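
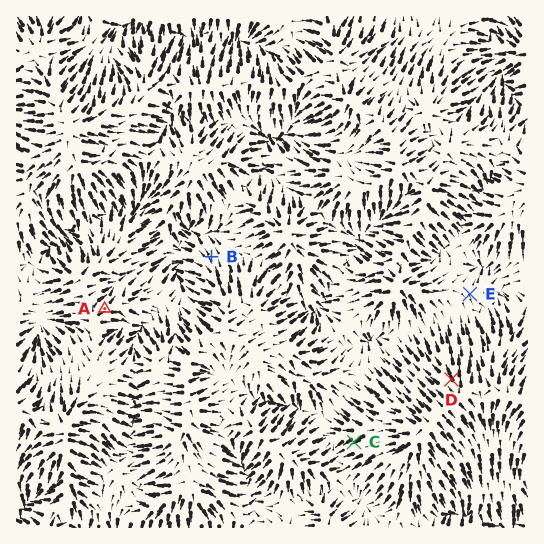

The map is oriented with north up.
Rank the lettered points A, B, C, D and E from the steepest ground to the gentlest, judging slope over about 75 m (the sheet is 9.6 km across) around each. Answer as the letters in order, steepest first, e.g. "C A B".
C D A B E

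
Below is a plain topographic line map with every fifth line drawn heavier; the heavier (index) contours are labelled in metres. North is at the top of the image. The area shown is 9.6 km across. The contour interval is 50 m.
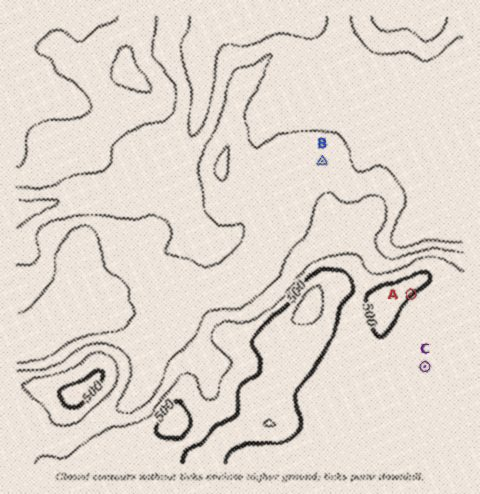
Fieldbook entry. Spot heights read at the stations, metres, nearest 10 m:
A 500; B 390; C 460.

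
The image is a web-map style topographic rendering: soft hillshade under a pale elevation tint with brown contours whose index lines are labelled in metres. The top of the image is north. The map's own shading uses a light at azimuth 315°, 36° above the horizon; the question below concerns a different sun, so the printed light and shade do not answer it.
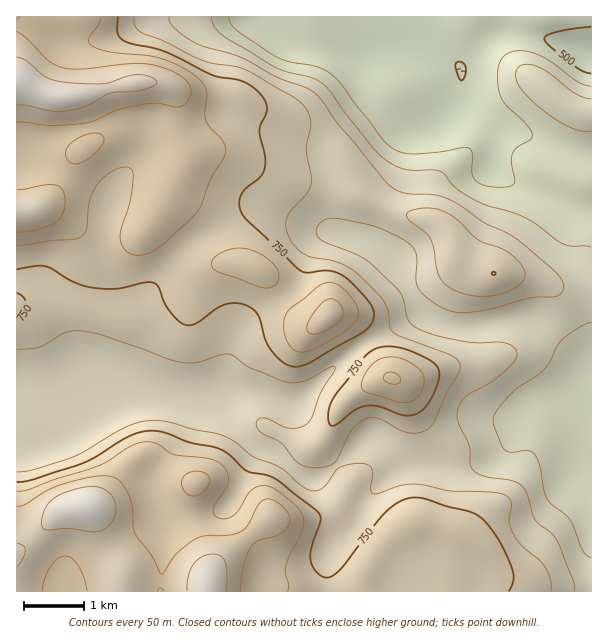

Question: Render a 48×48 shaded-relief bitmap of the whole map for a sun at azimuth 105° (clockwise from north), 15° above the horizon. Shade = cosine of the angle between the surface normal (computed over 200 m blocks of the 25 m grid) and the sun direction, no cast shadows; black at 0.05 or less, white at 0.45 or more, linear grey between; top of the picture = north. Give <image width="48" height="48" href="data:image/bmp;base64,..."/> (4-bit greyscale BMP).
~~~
<image width="48" height="48" href="data:image/bmp;base64,Qk32BAAAAAAAAHYAAAAoAAAAMAAAADAAAAABAAQAAAAAAIAEAAATCwAAEwsAABAAAAAAAAAAAAAAABEREQAiIiIAMzMzAERERABVVVUAZmZmAHd3dwCIiIgAmZmZAKqqqgC7u7sAzMzMAN3d3QDu7u4A////ALuodlV6uWMmrv2omqhmeZmIeImYiavMusupdlV5umM1ne2pq6hlaamIeImYmavMury5h2Z5qXQ1i926vLlkV5mIiImZqqq8u6u6h3eJqXU0abu6zdp1RYmYiIiau6qsy3iqmJqqqXZVZnmazuuWRFeJiImbzKmry1V4mKvMuYZndUR63+yoZDV4iImrzLqrukNGeKzduYeKpjJJztqahTNXiIiavMuqqjITVpzduXaLyUJJzKd5p0NGiHd4rNypmSEAJHrMqFV73IRZy4VYqXVWd3d3isy5iDEAAUeaqFRpzad5uoZWmph3d3iHeKu6mFQxEBJYmXVXrMmIiImHeZmIiImph4q6mHdlMgAUiZd3irqHZXq6iImYiZq6l4mqmYiHZTEBR5mHiZh3ZWnNqHeJmau6mImqmYiId2QiNYiHeHZ4dkWuyXeKu7u6mIiZmYiIiHdVVniHd2V4hjJ82nec3cu6mYiZmYiIiIh3d3iId2Z4hjE5unet/9y7qpmZmIiIiIiIiIiIh3eIiGITZ3i+/+y7u6mZmIiIiIiIiIiIiHh3ipYgE2i9/+y7zLqqmYiZmIiIiIiZmHd2esthAEerzcuqu7u7qZmamYh3d3iamHZlad62ITaaqqmZqru7qpqqqYh3d3iaqXZUR778hVaJiIh3iaqrqpqqmYd4iHeaqYZDNIz/26mZiIh3eJmaqpqqmIiIiHeJqYZDM0jP/u25iImZmYiJqpmZiIiIh3eJqYdVQzWd7u25d4mrupiJqpmYiIiIh3eJmYd4dTSM3cyoZnibzLmZqoiIeIiZiHZ4iIeKp0SLzLqGVXeJvMqqqZiHeIiJmXZnd3ebuWWKu6h1NGd4rMuqmZmHeIiIqpdmZnibyoeJmZhkI2h3m7upiKqYiIdnm7l2Zniry5iIiIhkI3mYmqqYh7u6mZdVisuYd3mry6mIiIdlRYqpmqqYh6vMu6hUaby6mJmru7qYiHZmZ5upmZmYiJq9zKhUV5u7qqqqu7qIiHZmeKupiIiIiGeczLllRoq7u6qaq7mHiZh2eKqYiIiIiFZ5vLl2VXm7u6qZqqmHiqmHeaqYd3d3eGZnm7qHVWiru6qqqqmImqmHebuoZmd3eHdmiruYZWebu6qqqqmJq7l2aKuoZWd3iHdmaKuphmeKu7qqqqiJzLl2ZnmoZmd3iId2Z5qql2eJqqqqqqmbzbqHZleIdmd3iIiIiImal3iaqqqqqqq83LqYh2Z4d2ZneIiaqqqqmHm7uZmqqrzNy6mZiHZndmZmeIiJq8u6qYnNuYmqqrzduZmZmHZlZlVniJiHiaqaqpvduYqqmazcqIiZmYdURFaJmaqXdmZniavMqIqqmJu7l3iImYdTM1ebqauodlVFaJq6h4q6h4mph3eIiIdTI2i7uquph3ZlZ5qpd4q6h3iZiHiIiIdkNGmrqZqpmJmHeJqYiaqpiIiYiIiIiIh2VnmqmZmpmrzKmZmZq6qYiIiZiIiIh3iYh4mamZmZmr3tuZmazKmHd4iZiIiIh3iZh3iaqQ=="/>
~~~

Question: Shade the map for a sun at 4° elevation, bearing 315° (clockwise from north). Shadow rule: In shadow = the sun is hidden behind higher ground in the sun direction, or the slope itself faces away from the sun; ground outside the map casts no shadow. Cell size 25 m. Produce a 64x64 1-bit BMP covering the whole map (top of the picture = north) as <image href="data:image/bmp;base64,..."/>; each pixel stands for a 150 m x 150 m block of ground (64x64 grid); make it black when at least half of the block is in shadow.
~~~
<image width="64" height="64" href="data:image/bmp;base64,Qk0+AgAAAAAAAD4AAAAoAAAAQAAAAEAAAAABAAEAAAAAAAACAAATCwAAEwsAAAIAAAAAAAAA////AAAAAAB4BgP48AAAPPgGA/n4AAAI/AAB//gAAAB+AAD/8AAAAD8fAH/wAAAEH/8AP/AAAAQf/gAf4AABgA/+AA/gAAPAAP4Hg4AAA8AAPA+AAAAD4AAID4AAAADgAAAPgAIAAGAAAAcAAAA/oAAAAABwAf+AAAAAAPz//4AAAAAAf///gAAAAAA///+AAAAAAB///4AAAAAAH///wAAAAAAP///4AAAAAA////wAAAAAg////AAAAAPw////AAAPA/wP//8eAD8D/gP///8APwP/AAP//4AfAf+AAD//gA4A/8AAf/+ADgB/4AH/PgAHAD/wH/8AAAcAH/B//wBwA4AP4P/+APgDgAAAf/AD+AOOAAAf4A/zgB4AAAfAP/fgAAAAAYD/5+AAAAAAAP/H8AAAAAAA/8P4AAAAAAD/wfwB8AAAAP/A/gP4AAAA/8D/x/cAAAAfwH/34gAAAAfwP/fAAAAAA/Af44AAAAAB+B/gAAAAAAH8H8AAAGAAAf4PwAAAIAAA/gMAAAAAAAB/AAAAAAAAP/+DgAAAAAH///8AAAAAAf///wAAAAAA///+AAAAAADH//4AAAAAAIA//AAAAAAAAAAAAAAAAAAAAAAAAAAAAAAAAAAAAAAAAAAAAAAAAAAAAAAAAAAABwD4AAAAAAAfAfwAAAAAAD8A/AeAAAAACA=="/>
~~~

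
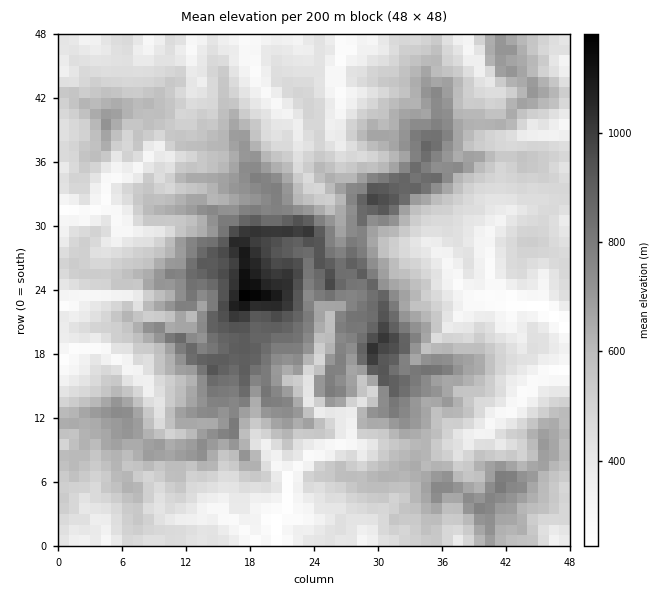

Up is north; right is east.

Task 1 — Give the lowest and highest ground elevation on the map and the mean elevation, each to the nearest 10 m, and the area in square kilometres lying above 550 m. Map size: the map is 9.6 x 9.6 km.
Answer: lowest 240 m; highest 1220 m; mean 560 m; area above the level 44.1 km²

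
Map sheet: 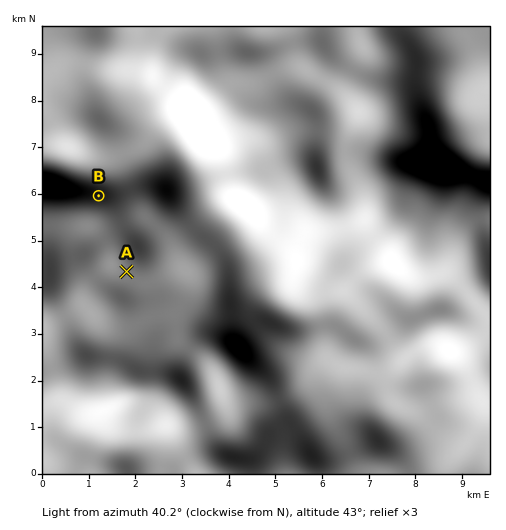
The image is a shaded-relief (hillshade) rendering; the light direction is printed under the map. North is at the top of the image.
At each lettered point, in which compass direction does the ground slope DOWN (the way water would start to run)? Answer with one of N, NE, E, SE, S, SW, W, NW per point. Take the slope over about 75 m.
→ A NW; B S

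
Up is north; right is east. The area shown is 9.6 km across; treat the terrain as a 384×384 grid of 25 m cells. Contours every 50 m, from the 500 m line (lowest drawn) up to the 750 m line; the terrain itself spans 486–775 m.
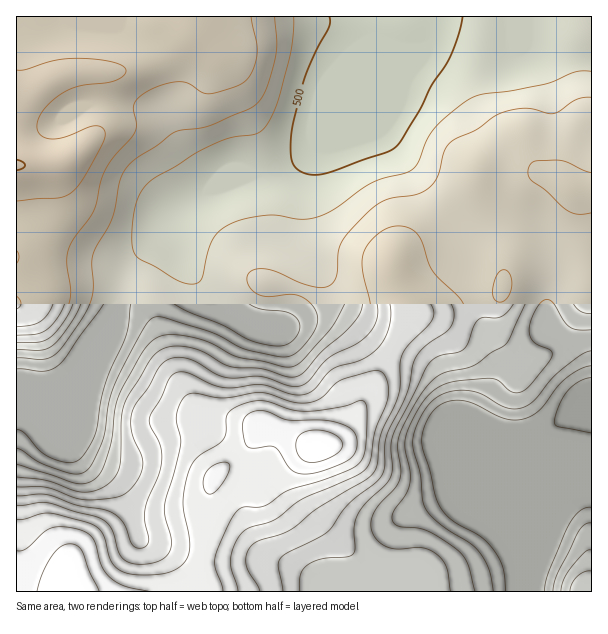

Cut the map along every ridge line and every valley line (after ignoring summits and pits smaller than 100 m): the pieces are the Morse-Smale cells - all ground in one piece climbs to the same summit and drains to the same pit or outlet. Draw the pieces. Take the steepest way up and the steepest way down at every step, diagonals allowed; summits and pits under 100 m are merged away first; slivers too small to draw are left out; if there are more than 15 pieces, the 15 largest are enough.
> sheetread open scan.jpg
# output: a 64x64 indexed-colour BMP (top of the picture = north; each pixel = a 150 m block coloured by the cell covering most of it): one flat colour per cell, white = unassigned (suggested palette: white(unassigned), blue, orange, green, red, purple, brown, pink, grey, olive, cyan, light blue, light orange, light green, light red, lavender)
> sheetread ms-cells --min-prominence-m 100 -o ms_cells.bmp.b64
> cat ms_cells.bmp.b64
<image width="64" height="64" href="data:image/bmp;base64,Qk12CAAAAAAAAHYAAAAoAAAAQAAAAEAAAAABAAQAAAAAAAAIAAATCwAAEwsAABAAAAAAAAAA////ALR3HwAOf/8ALKAsACgn1gC9Z5QAS1aMAMJ34wB/f38AIr28AM++FwDox64AeLv/AIrfmACWmP8A1bDFABEREREREREREREiIiIiIiIiIiIiIiIiIiIiIiIiIiIiERERERERERERESIiIiIiIiIiIiIiIiIiIiIiIiIiIiIRERERERERERERIiIiIiIiIiIiIiIiIiIiIiIiIiIiIhERERERERERERESIiIiIiIiIiIiIiIiIiIiIiIiIiIiERERERERERERERIiIiIiIiIiIiIiIiIiIiIiIiIiIiIREREREREREREREiIiIiIiIiIiIiIiIiIiIiIiIiIiIhERERERERERERESIiIiIiIiIiIiIiIiIiIiIiIiIiIiERERERERERERERIiIiIiIiIiIiIiIiIiIiIiIiIiIiIREREREREREREREiIiIiIiIiIiIiIiIiIiIiIiIiIiIhERERERERERERESIiIiIiIiIiIiIiIiIiIiIiIiIiIiEREREREREREREREiIiIiIiIiIiIiIiIiIiIiIiIiIiIRERERERERERERESIiIiIiIiIiIiIiIiIiIiIiIiIiIhERERERERERERERIiIiIiIiIiIiIiIiIiIiIiIiIiIiERERERERERERERESIiIiIiIiIiIiIiIiIiIiIiIiIiIREREREREREREREREiIiIiIiIiIiIiIiIiIiIiIiIiIhERERERERERERERERIiIiIiIiIiIiIiIiIiIiIiIiIiERERERERERERERERESIiIhESIiIiIiIiIiIiIiIiIiIREREREREREREREREREiIRERESIiIiIiIiIiIiIiIiIhERERERERERERERERERERERERIiIiIiIiIiIiIiIiIiERERERERERERERERERERERERESIiIiIiIiIiIiIiIiIRERERERERERERERERERERERERIiIiIiIiIiIiIiIiIhERERERERERERERERERERERERESIiIiIiIiIiIiIiIiERERERERERERERERERERERERERIiIiIiIiIiIiIiIiIRMxERERERERERERERERERERERESIiIiIiIiIiIiIiIjMzMxEREREREREREREREREREREREiIiIiIiIiIiIiIiMzMzERERERERERERERERERERERESIiIiIiIiIiIiIiIzMzMxEREREREREREREREREREREREiIiIiIiIiIiIiIjMzMzMRERERERERERERERERERERESIiIiIiIiIiIiIiMzMzMxEREREREREREREREREREREREiIiIiIiIiIiIiIzMzMzMRERERERERERERERERERERESIiIiIiIiIiIiIjMzMzMzEREREREREREREREREREREREiIiIiIiIiIiIiMzMzMzMxEREREREREREREREREREREREREiIiIiIiIiIzMzMzMzERERERERERERERERERERERERERESIiIiIiIjMzMzMzMxERERERERERERERERERERERERERESIiIiIiMzMzMzMzERERERERERERERERERERERERERERIiIiIiIzMzMzMzMREREREREREREREREREREREREREREiIiIiIjMzMzMzMzERERERERERERERERERERERERERESIiIiIiMzMzMzMzMxEREREREREREREREREREREREREREiIiIiIzMzMzMzMzMRERERERERERERERERERERERERESIiIiIjMzMzMzMzMzERERERERERERERERERERERERERIiIiIiMzMzMzMzMzMREREREREREREREREREREREREREiIiIiEzMzMzMzMzMzERERERERERERERERERERERERESIiIiITMzMzMzMzMzMxERERERERERERERERERERERERIiIiIhMzMzMzMzMzMzMREREREREREREREREREREREREiIiIiEzMzMzMzMzMzMzMRERERERERERERERERERERESIiIiETMzMzMzMzMzMzMzMREREREREREREREREREREREiIiERMzMzMzMzMzMzMzMzMzMREREREREREREREREREREREREzMzMzMzMzMzMzMzMzMzMxERERERERERERERERERERETMzMzMzMzMzMzMzMzMzMzMRERERERERERERERERERERMzMzMzMzMzMzMzMzMzMzMzEREREREREREREREREREREzMzMzMzMzMzMzMzMzMzMzMzERERERERERERERERERETMzMzMzMzMzMzMzMzMzMzMzMxERERERERERERERERERMzMzMzMzMzMzMzMzMzMzMzMzMREREREREREREREREREzMzMzMzMzMzMzMzMzMzMzMzMzERERERERERERERERETMzMzMzMzMzMzMzMzMzMzMzMzMxERERERERERERERERMzMzMzMzMzMzMzMzMzMzMzMzMzMREREREREREREREREzMzMzMzMzMzMzMzMzMzMzMzMzMzERERERERERERERETMzMzMzMzMzMzMzMzMzMzMzMzMzMxERERERERERERERMzMzMzMzMzMzMzMzMzMzMzMzMzMzMREREREREREREREzMzMzMzMzMzMzMzMzMzMzMzMzMzMzERERERERERERETMzMzMzMzMzMzMzMzMzMzMzMzMzMzERERERERERERERMzMzMzMzMzMzMzMzMzMzMzMzMzMREREREREREREREREzMzMzMzMzMzMzMzMzMzMzMzMzMxERERERERERERERETMzMzMzMzMzMzMzMzMzMzMzMzMzERERERERERERERER"/>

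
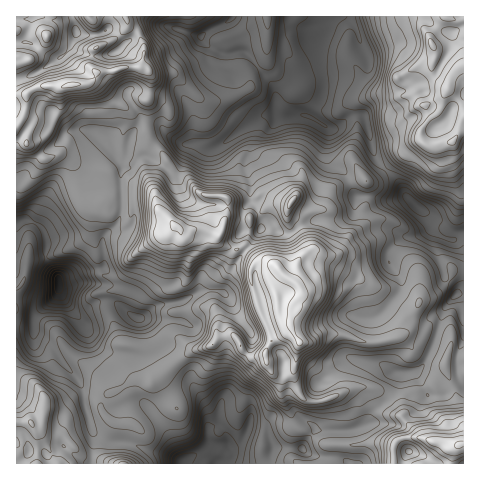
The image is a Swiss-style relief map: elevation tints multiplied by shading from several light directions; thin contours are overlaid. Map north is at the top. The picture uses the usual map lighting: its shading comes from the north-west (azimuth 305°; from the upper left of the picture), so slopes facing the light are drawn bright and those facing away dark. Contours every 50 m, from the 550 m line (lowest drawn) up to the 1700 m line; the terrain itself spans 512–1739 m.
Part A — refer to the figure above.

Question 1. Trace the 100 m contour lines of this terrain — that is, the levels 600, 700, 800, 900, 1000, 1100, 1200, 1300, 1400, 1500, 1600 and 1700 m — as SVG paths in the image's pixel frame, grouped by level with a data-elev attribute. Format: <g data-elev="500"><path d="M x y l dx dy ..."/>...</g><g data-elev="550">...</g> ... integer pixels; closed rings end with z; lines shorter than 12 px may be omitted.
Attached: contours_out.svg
<g data-elev="600"><path d="M59 300l-6-1-1-6 0-16 2-4 3-2 5 1 2 2 3 16-2 9z"/></g><g data-elev="700"><path d="M53 307l-5-1-2-4 1-28 3-4 4-3 7 0 7 1 5 4 5 12-6 20-5 4z"/></g><g data-elev="800"><path d="M172 463l0-5 2-4 20-7 6-5 3-5 2-12 3-3 7 4-1 6 2 3 5 1 4-4 9 7 4 9 0 7-3 8"/><path d="M76 319l-14-5-21-1-4-2-1-9 5-26 2-6 5-6 18-2 9 1 6 4 6 13 1 4-7 9-3 6 3 19z"/><path d="M423 216l-6-2-7-6-7-9 1-6 6 1 18 15 1 5-3 2z"/><path d="M200 40l-2-5 4-2 3 0-2 6z"/><path d="M236 17l-5 5-6 1 4-6"/><path d="M347 17l-10 9-9 27-1 15 2 23-2 10-6 10 5 7 11 8 1 4-2 3-7 3-18-9-10-3-15 1-14 4-11-13 6-9 7-15 5 2 7 8 7 2 14-2 6-6 3-9-1-10-5-15-10-17-3-16 1-4 10-8"/></g><g data-elev="900"><path d="M166 463l0-8 3-5 6-4 14-4 6-4 2-5 5-23 7-6 9-12 9-3 3 1 5 6 1 13 2 3 4 0 9-7 2 0 4 7 0 13-7 23 0 15"/><path d="M137 322l-7-4-2-4 0-2 16 4 1 3-1 2z"/><path d="M463 245l-4 3-7 0-22-8-8-4-8-14-21-20-1-3 5-12 3-4 8 2 12 11 21 10 8 14 4 4 5 1 5-3"/><path d="M17 212l12-2 19 9 5 5 7 13-1 5-5 10 0 4 5 1 19 1 5 3 6 8 7 15-9 9-2 6 2 3 5 4 8 24-1 5-5 6-5 2-7-1-6-5-13-15-4-2-7 0-5 2-2 3-1 10-5 13-4 2-4-2-4-6-2-7 2-34 12-41-2-21-5-8-5 0-3 3-7 19"/><path d="M248 17l-1 11 3 7 4 19 6 13 9 3 4-2 2-5 5-46"/><path d="M359 17l14 37 1 11-3 6-3 2-11-7-3 0 0 14-10 15-2 9 1 3 5 2 16 1 4 1 4 21-1 8-3-2-8-15-3-1-10 12-17 10-5 0-19-12-12-1-27 7-11-2-7 1-29 17-11 2-24-9-3-3 10-5 16-1 8-3 7-6 9-17 15-10 11-6 3-4 1-4-5-19-8-8-8-3-19 2-15-5-12-5-9-14-14-8 1-1 3-1 12 3 5 0 22-12"/></g><g data-elev="1000"><path d="M161 463l-2-10 6-9 6-5 15-5 5-4 3-13 3-24 9-2 12-9 11-2 5 1 8 6 10 4 7 7 6 20 5 5 5 12 7 12-6 16"/><path d="M304 453l-6-4 0-2 3-2 3 0 2 3 0 4z"/><path d="M463 302l-14 2-2 0 0-3 2-7 4-7 6-5 4-1"/><path d="M17 290l7-6 1-7-8 11"/><path d="M463 261l-17-6-9 0-16-9-18-8 0-3 6-5-1-6-9-9-15-8-3-5 0-3 8-12 0-6-2-7-3-3-12-8-11-20-5-3-7 0-15 11-8 3-6-2-13-11-9-2-50 6-10 4-17 13-11 4-10-2-22-12-6-9 0-6 9-7 11-14 10 3 6-1 13-16-3-5-14-11-7-7-8-19-11-18-11-7-8-9 2-4 4-1 24-1 7-3"/><path d="M17 206l24-10 5 0 4 3 10 10 13 21 2 16 10 6 11 11 3 0 5-3 2 2 3 10-7 4 11 9-6 7 23 6 13 6 11 1 2 2 1 12-2 3-4 5-10 3-11-1-18-7-13 25-3 3-5 2-13-2-16-12-5-1 1 10 14 23 1 2-2 1-17-13-13 3-12-4-6-8-6-13"/><path d="M262 17l3 9 2 3 3-2 2-10"/><path d="M366 17l13 35 1 9-3 15-10 14-1 7 8 11 6 43 5 15 3 3 25 12 6 8 4 4 22 7 13 9 5 1"/></g><g data-elev="1100"><path d="M154 463l-4-5-14-12 14-2 3-3 2-6-2-10-12-18-1-5 3-3 4 0 6 4 8 10 6 5 9 3 7-1 4-4 1-9-6-18 0-7 4-8 6-4 8 7 3 2 20-7 12 1 10 9 12 7 5 6 6 9 12 8 3 6 0 10 3 6 6 2 19 0 3 11 5 8 0 3-10 2-14-1-2 2 0 2"/><path d="M344 463l-1-3 3-2 14 3 3 2"/><path d="M313 434l-5-13 8 3 5 6-1 2z"/><path d="M399 382l-13-5-7-14 9-1 22 5 14-3 0 4-5 9z"/><path d="M463 340l-2-2-4-13-4-8-4-1-8 4-5-7 6-20-5-8-4-16-7-10-9-5-11 2-4 4-3 13-2 3-8-3-6-6-3-11 6-18-5-10 5-10-2-2-12-5-3-8-2-1-5 1-8 7-6-11 0-6 3-4 19 3 6-3 3-4-3-7-22-27-5 0-4 4-1 6 3 11-1 2-2 1-21-4-19-19-12-4-25 2-4 2-6 8-12 6-7-3-10 7-14 3-12-1-21-11-5-3-13-20-3-11 2-2 9 2 6-5 2-11-5-22 2-4 9-1 1-4-5-14-9-9-5-12-14-16 0-7 5-5"/><path d="M17 200l7-2 24-16 5-2 3 2 14 29 13 16 8 5 14-3 6 1-1 12 4 16 3 8 6 8 21 10 11 11 6 3 10 1 16-4 5 0-1 4-5 5-15 4-4 4 4 4 15 3 7 8-3 1-12-4-7 0-6 2-11 9-6 3-8 0-18-3-9 4-2 5 2 10-18 16-4 8-2 22 8 32-1 3-2 2-4-2-2-5-12-38-9-7-14-5-14-10-14-6-8-7"/><path d="M374 17l3 12 8 24-1 16-8 25 3 10 0 12 1 11 8 27 8 10 23 13 12 10 19 6 10 6 3-1"/></g><g data-elev="1200"><path d="M83 463l4-7-1-5-10-19-4-19-8-9-7-12-19-16-11-2-6 4-1 12-3 10"/><path d="M144 463l-11-8-13-3-19 3-4 4 0 4"/><path d="M312 412l13 1 17-2 19-5 22-11 1-6-5-5-42-14-4-9 0-5 4-6 7-2 25 3 34-3 9 2 6-17 2-14 10-18 0-4-3-7-6-6-5 1-22 30-13 11-12 2-14-5-8-5 0-5 14-5 18-5 10-9 2-6-16-19-3-10-2-16-5-7-3-9-4-2-10-1-5-4-1-12-5-11-2-12-16-5-14-16-6-3-5 1-5 7-20 5-11 6-7 6-22-6-22 0-18-9-10 0-11-16-7-4-1 2 0 11-6 2-11-1-14 17 0 32 2 3 3-3 2 1 0 7-2 8-12 23-1 6 1 5 4 3 17 2 22 9 14 0 4 8 5-1 10-13 4-2 14 11 13 4 7 9-1 11-5 2-16-8-5 0-8 6-1 3 6 10-2 13-5 8-12 6-2 11 16 2 12 6 11-1 11 3 13 12 17 12 9 12 9 7 4 1 7-3z"/><path d="M463 397l-8-4-7 7-22 5-6-1-16-6-8 3-13 12 0 4 5 6 0 2-24 16-14 4 3 1 11 1 6 2 4 4 2 10"/><path d="M448 379l1 1 2-2 0-17 2-15-1-5-5 6-8 18 2 7z"/><path d="M17 173l10-3 6 9 24-10 19 1 4-4 1-8-7-19-6-8 8-10 8-3 35 0 14 1 6-5 9 1 5-1 6-4 6-7 3-30-7-24-12-20-2-8 3-4"/><path d="M386 17l1 9 7 21-8 33 1 26-2 13 1 8 7 12 0 14 7 9 17 7 18 11 19 2 9-7"/></g><g data-elev="1300"><path d="M70 463l-8-6-9-2-3 4-3 1-4-3-1-3 0-3 1-2 7 4 1-1-1-7 2-22 3-17-2-9-4-5-9-7-5-1-2 13-3 7-8 7-5 2"/><path d="M136 463l-6-4-8-2-10 2-4 4"/><path d="M26 458l-2-3-1-7 4-7 5 4 2 7-3 4z"/><path d="M17 437l3 8-1 2-2 0"/><path d="M304 406l9 1 11-1 15-4 6-4 4-7-1-2-2-1-10 1-17 6-8-1-5-10 2-13 11-13 18-16 9-2 20 2-30-17-3-3-1-4 1-6 3-6 20-21 6-2 3-3-4-11-1-19-8-15-3-2-12 0-26-10-1-2 3-4 12-5 1-3-13-8-7-15-5-4-15 0-9 5-9 6-8 20 2 1 8-1 4 3 8 13 2 5-5 2-10-1-11 2-3-1-1-4 3-18-6-5-7 0-2-13-7-7-11-3-18-1-16-6-2 2-3 11-10 2-4-4-11-15-10-1-5 1-2 4-3 10 2 27-2 16-3 9-9 14 0 5 3 2 14-3 20 9 16 0 7 4 4-1 5-7 10-4 5 0 11 6 4 7 4 2 8 9 7 35 7 11 1 5-3 3-12-13-16-10-6 0-6 7-4 14-8 11-1 3 18 6 13-1 10 7 13 13 15 11 13 16 4 1 7-3z"/><path d="M463 407l-29 3-4 2-3 4-4 1-12 0-2-6-3-2-3 0-5 3-3 4 6 8 0 3-14 6-5 5-2 3 2 22"/><path d="M17 158l18 0 7 6 7-2 6-7-10-2-1-3 10-13 9-18 6-4 9-11 21-1 11-4 9-12 7-5 8 0 8 6 0 4-4 6 3 6 6 2 6-2 2-13 7-9 1-8-11-28-11-24 0-5"/><path d="M75 17l15 18-14 8-5 6-12 10-1-2 7-4 2-4 2-28-1-4"/><path d="M409 17l7 23 0 8-7 11-16 11-3 8 3 20 10 10 1 9 3 5-2 16 0 6 29 28 8 1 12-3 9-9"/></g><g data-elev="1400"><path d="M404 460l-3-7 2-7 6-2 6 3 4 5 0 3z"/><path d="M32 427l2 0 0-4-2-3-3 0-1 3z"/><path d="M463 413l-21 2-7 7-19 3-4 2-5 5-15 4-5 8 0 19"/><path d="M302 400l4 0-5-15 2-18 4-7 14-10 5-7 1-11-4-9 0-7 10-19 5-17 7-15 3-13-1-4-9-6-18-9-7-1-9 1-11 8-6 2-20-1-15 3-6-5-11 3-4-5 5-21 1-16-1-5-3-3-8-3-18-1-13-3-2 4 4 10-1 3-6 4-7 1-8-6-15-19-6-2-5 1-4 7 1 34-2 13-5 14 1 2 11 1 19 9 16-1 4 2 22-9 10 1 10 4 11-3-2 13 7 33 4 12 8 18 1 8-4 6-5 3-3-3-7-12-6-5-6-2-7 5-6-3-10 17 0 2 4 2 5-1 8-7 5-1 4 5 6 9 24 19 17 18 11-4z"/><path d="M285 222l2 1 3-1 13-23 0-6-4-5-7 1-10 11-1 11z"/><path d="M17 149l11 4 6-2 4-4 3-7-1-5 4-12 1-13 3-4 6 0 7 4 10-10 28-3 7-5 10-10 10-6 8 1 18 6 4-1 2-4 0-7-7-14-3-12-2-4-6-4-3 8-12 12-13 3-9-3-1-2 1-2 14-12 1-3-3-2-19 4-8 4-5 4 0 6-10 5-11 8-28 10-7 0 1-3 15-12 3-9 9-7 3-10 0-8-2-4-4-4 5-3"/><path d="M32 45l-10-3 5-1 6 2z"/><path d="M451 40l-9-6 0-5 6-2 10 1 1 4-3 7z"/><path d="M44 17l1 1-13 4-8-3 5-2"/><path d="M81 17l7 8 6 3 5-2 5-9"/><path d="M113 17l6 7 1 9 3 2 6-2 4-4 1-7-1-5"/><path d="M431 17l3 5-1 3-10 1-2 2 2 15-1 10-14 17 2 2 9 1 6 4 3 5 2 9-2 5-10 3-4 5 0 5 6 3 2 5-9 14-2 10 3 5 11 8 12 4 21-4 5-12"/></g><g data-elev="1500"><path d="M463 422l-7 6-3 2-30-1-12 8 1 2 10 6 21 18"/><path d="M271 378l5 1 2-3 0-16-2-7 1-3 4-1 5 4 4 7 1 12 3 2 3-2 7-16 11-7 4-5 0-7-5-7-1-7 4-9 9-13 3-8 1-7-1-19 7-12-12-12-9-5-10 0-11 8-7 2-17-2-12 3-8 5-4 8-1 15 5 24 14 36-1 6-7 10-2 4 6 11z"/><path d="M171 255l8-1 15-4 8 1 21-5 5-14 3-15 0-4-3-6-7 4-12 2-10 3-9 0-11-4-21-23-4-1-2 1-3 10 0 21-2 22 4 4 7 5z"/><path d="M288 208l2 0 4-5 3-4 0-3-3 0-4 3z"/><path d="M227 204l2 1 3-5-2-4-3-2-24-1-2 1 5 3 15 3z"/><path d="M25 146l4-1-2-5-3 3z"/><path d="M450 145l5-1 3-9-11 6 1 3z"/><path d="M17 136l11-18 5-16 4-6 6-1 9 4 8 1 10-4 21-2 8-4 11-11 14-6 9-2 17 5 2-1 0-5-1-4-7-6 1-7-1-2-3 8-5 4-27 2-22-5-5 2-7 8-30 7-28 14"/><path d="M17 97l4 9-4 11"/><path d="M17 69l15-5 3-4-3-5-15-3"/><path d="M463 58l-8 5-9 13-5 12 1 9 4 1 7-4 4-14 6-6"/><path d="M433 50l2 0 1-4-4-6-2-2-1 7z"/><path d="M94 49l3 0 2-2-3-1z"/><path d="M45 42l4-1 2-5 0-3-3-3-4 1-2 2 0 6z"/></g><g data-elev="1600"><path d="M463 435l-12 3-19-1-6 2 4 5 9 4 8 6 8 2 8-3"/><path d="M265 364l2 1 2-2-2-15-2 1-2 4z"/><path d="M296 354l3 0 14-10 0-3-7-9-1-7 4-10 12-17 1-5-1-16-6-8-1-5 6-14-2-4-4-2-23 10-7 0-15-3-5 1-10 7-5 10 0 9 3 8 1-13 3-2 1 2 20 64 11 7z"/><path d="M178 246l7 0 7-4 4-14-9-4-25-18-5-1-3 4 2 12-3 11 2 6 7 6 11 0z"/><path d="M57 94l33-6 4-4 2-7 4-3 0-3-4-2-3 0 2 8-2 1-27 0-20 4-6 3 3 4z"/></g><g data-elev="1700"><path d="M298 346l3-1 2-3-7-8-2-14 7-10 2-6 5-7 0-5-5-11-4-4-11-5-9-12-8 0-3 2-1 3 4 8 7 7 13 7 4 4-1 4-6 10-2 18z"/></g>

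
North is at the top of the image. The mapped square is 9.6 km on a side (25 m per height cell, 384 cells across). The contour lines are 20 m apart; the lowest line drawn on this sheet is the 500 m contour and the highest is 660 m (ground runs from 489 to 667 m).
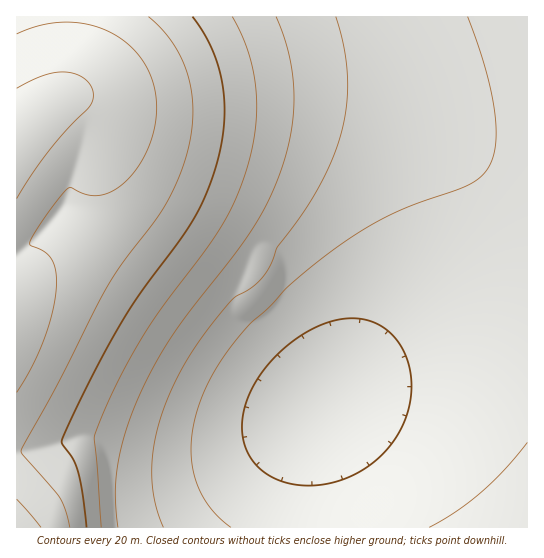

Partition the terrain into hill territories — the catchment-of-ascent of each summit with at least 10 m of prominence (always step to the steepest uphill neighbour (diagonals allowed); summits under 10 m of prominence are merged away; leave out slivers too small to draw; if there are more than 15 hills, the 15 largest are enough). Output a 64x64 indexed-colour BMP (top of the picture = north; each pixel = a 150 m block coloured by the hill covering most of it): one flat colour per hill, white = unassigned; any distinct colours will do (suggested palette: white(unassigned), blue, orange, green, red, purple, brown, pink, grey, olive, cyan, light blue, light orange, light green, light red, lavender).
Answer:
<image width="64" height="64" href="data:image/bmp;base64,Qk12CAAAAAAAAHYAAAAoAAAAQAAAAEAAAAABAAQAAAAAAAAIAAATCwAAEwsAABAAAAAAAAAA////ALR3HwAOf/8ALKAsACgn1gC9Z5QAS1aMAMJ34wB/f38AIr28AM++FwDox64AeLv/AIrfmACWmP8A1bDFADMzMzMzMzMzMzMzMzMzMzMzMzIiIiIiIiIiIiIiIiIiMzMzMzMzMzMzMzMzMzMzMzMzMiIiIiIiIiIiIiIiIiIzMzMzMzMzMzMzMzMzMzMzMzMyIiIiIiIiIiIiIiIiIjMzMzMzMzMzMzMzMzMzMzMzMzIiIiIiIiIiIiIiIiIiMzMzMzMzMzMzMzMzMzMzMzMzMiIiIiIiIiIiIiIiIiIzMzMzMzMzMzMzMzMzMzMzMzMyIiIiIiIiIiIiIiIiIjMzMzMzMzMzMzMzMzMzMzMzMzIiIiIiIiIiIiIiIiIiMzMzMzMzMzMzMzMzMzMzMzMzMiIiIiIiIiIiIiIiIiIzMzMzMzMzMzMzMzMzMzMzMzMyIiIiIiIiIiIiIiIiIjMzMzMzMzMzMzERETMzMzMzMzIiIiIiIiIiIiIiIiIiERETMzMzMRERERERERETMzMzMiIiIiIiIiIiIiIiIiIRERERERERERERERERERETMzMyIiIiIiIiIiIiIiIiIhERERERERERERERERERERETMzIiIiIiIiIiIiIiIiIiERERERERERERERERERERERETMiIiIiIiIiIiIiIiIiIRERERERERERERERERERERERESIiIiIiIiIiIiIiIiIhEREREREREREREREREREREREREiIiIiIiIiIiIiIiIiERERERERERERERERERERERERERIiIiIiIiIiIiIiIiIRERERERERERERERERERERERERERIiIiIiIiIiIiIiIhERERERERERERERERERERERERERERIiIiIiIiIiIiIiERERERERERERERERERERERERERERERIiIiIiIiIiIiIREREREREREREREREREREREREREREREREiIiIiIiIiIhERERERERERERERERERERERERERERERERERIiIiIiIiERERERERERERERERERERERERERERERERERERESIiIiIRERERERERERERERERERERERERERERERERERERERERERERERERERERERERERERERERERERERERERERERERERERERERERERERERERERERERERERERERERERERERERERERERERERERERERERERERERERERERERERERERERERERERERERERERERERERERERERERERERERERERERERERERERERERERERERERERERERERERERERERERERERERERERERERERERERERERERERERERERERERERERERERERERERERERERERERERERERERERERERERERERERERERERERERERERERERERERERERERERERERERERERERERERERERERERERERERERERERERERERERERERERERERERERERERERERERERERERERERERERERERERERERERERERERERERERERERERERERERERERERERERERERERERERERERERERERERERERERERERERERERERERERERERERERERERERERERERERERERERERERERERERERERERERERERERERERERERERERERERERERERERERERERERERERERERERERERERERERERERERERERERERERERERERERERERERERERERERERERERERERERERERERERERERERERERERERERERERERERERERERERERERERERERERERERERERERERERERERERERERERERERERERERERERERERERERERERERERERERERERERERERERERERERERERERERERERERERERERERERERERERERERERERERERERERERERERERERERERERERERERERERERERERERERERERERERERERERERERERERERERERERERERERERERERERERERERERERERERERERERERERERERERERERERERERERERERERERERERERERERERERERERERERERERERERERERERERERERERERERERERERERERERERERERERERERERERERERERERERERERERERERERERERERERERERERERERERERERERERERERERERERERERERERERERERERERERERERERERERERERERERERERERERERERERERERERERERERERERERERERERERERERERERERERERERERERERERERERERERERERERERERERERERERERERERERERERERERERERERERERERERERERERERERERERERERERERERERERERERERERERERERERERERERERERERERERERERERERERERERERERERERERERERERERERERERERERERERERERERERERERERERERERERERERERERERERERERERERERERERERERERERERERERERERERERERERERERERERERERERERERERERERERERERERERERERERERERERERERERERERERERERERERERERERERERERERERERERERERERERERERERERERERERERERERERERERERERERERERERERERERERERERERERERERERERERERERERERERERERERERERERERERERERERERERERERERERERERERERERERERERERERERERERERERERERERERERERERERERERERERERERERERERERERERERERERERERERERER"/>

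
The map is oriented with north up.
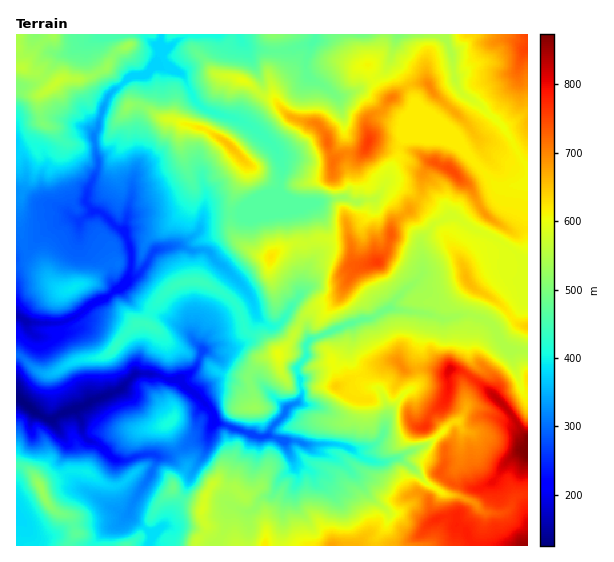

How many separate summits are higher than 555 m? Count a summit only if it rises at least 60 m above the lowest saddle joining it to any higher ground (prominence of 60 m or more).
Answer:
6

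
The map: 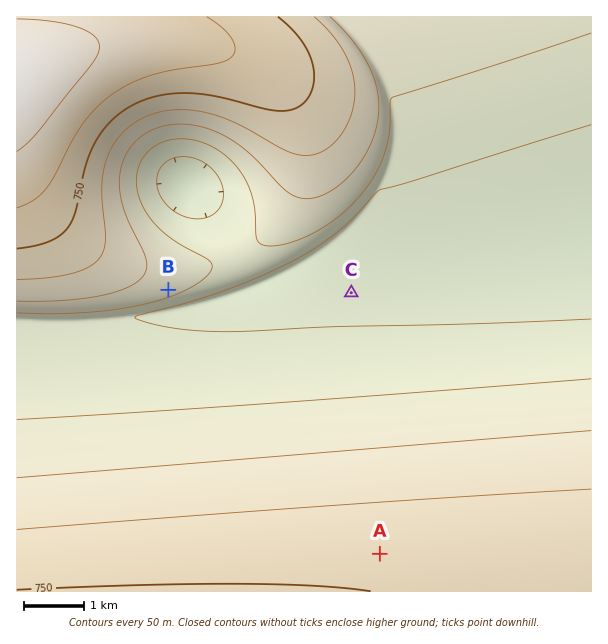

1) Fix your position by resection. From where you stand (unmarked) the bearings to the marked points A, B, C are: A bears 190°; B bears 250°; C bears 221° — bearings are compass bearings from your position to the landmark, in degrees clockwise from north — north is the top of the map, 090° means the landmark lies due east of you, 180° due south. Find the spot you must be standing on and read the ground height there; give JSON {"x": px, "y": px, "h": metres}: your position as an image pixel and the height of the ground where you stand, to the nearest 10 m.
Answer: {"x": 443, "y": 189, "h": 540}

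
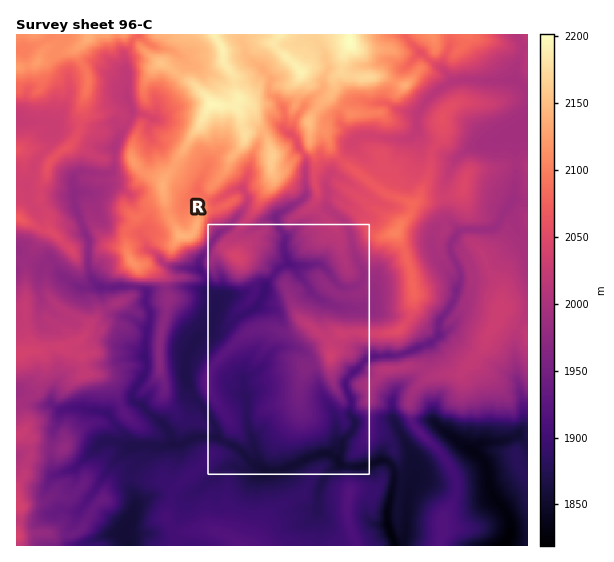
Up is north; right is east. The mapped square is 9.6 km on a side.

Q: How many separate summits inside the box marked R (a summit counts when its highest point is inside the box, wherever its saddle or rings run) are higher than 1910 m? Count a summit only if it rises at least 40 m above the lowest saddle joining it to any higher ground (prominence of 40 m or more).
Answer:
0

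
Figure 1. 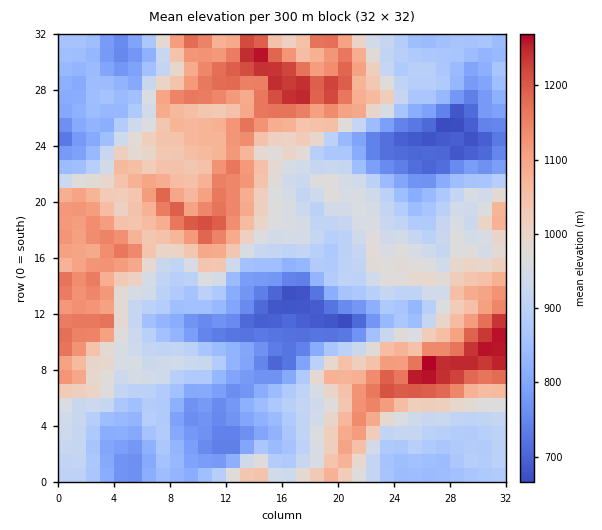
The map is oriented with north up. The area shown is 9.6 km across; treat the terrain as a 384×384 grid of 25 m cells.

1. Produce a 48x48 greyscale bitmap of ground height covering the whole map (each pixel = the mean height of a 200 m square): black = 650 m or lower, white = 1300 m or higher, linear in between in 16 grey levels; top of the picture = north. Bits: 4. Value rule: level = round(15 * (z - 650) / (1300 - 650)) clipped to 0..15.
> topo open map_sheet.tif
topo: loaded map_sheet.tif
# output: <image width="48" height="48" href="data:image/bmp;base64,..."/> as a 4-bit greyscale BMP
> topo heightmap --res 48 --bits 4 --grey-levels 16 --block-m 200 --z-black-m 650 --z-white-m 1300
<image width="48" height="48" href="data:image/bmp;base64,Qk32BAAAAAAAAHYAAAAoAAAAMAAAADAAAAABAAQAAAAAAIAEAAATCwAAEwsAABAAAAAAAAAAAAAAABEREQAiIiIAMzMzAERERABVVVUAZmZmAHd3dwCIiIgAmZmZAKqqqgC7u7sAzMzMAN3d3QDu7u4A////AGZlRDI0RURFVnmZh3eJqph2VUVERVVVVWZlRDI0RUQ0RFeZdmd3mph2VUVURFVVVmZlQzMzRUQzMzR3ZVZniamGVVVVVFVlVmZlQzM0VUQzIiNFVFZniaqHZVVVVVVVVmdlQ0M0VUMzIiI0RFVniauoZWZmVVVVVndmRERFVUMzIiIzRFZniau5dmdmZmVWZndmVERFZUMzMjM0RFZniJu6h3dmZmZmZndmZVRVVUMzMjREVVZneJrLqYd3d3dmZ3dndmRVVUMzMjNEVWZnd5q8y6mZmYiIiIiIh2VmVVQzMyM0RVZneJq8zdzMzLqZmaqph3ZnZlVERDMzNEVnmqq8zc3u3dy7u7uoh3d3d2VmVEMzIjRXmqmrzMzu7t3czaqYiHd3Z3ZmZUQyESNGeamJq7vf7u7t7rupiHd2Znd2ZVQzIRE1Z4iImqq93N7u7sy6l3dmZmZVREQzIiIjRVVniqmbu7zu7sy7uXdmVUQzIiIiIiIiIiM1Z4iJmqze7szM3IdlREMiIiEREREREQEjRWZXiavN7rzLzIdlREMzMzIREREREQEjNFRGeJqr3bu7uodlZVRVREMhEREREiIzRVRFaImqu7u7uodmZlVVVUMyEQARI0RFVlVWZ5mqu8u7yod3ZlVWZUMyIRESNFZWZmZ3d5qqq9y8uYiHZmVndkMzMyIjVWZmd3iIiJmZqrqruqqXZmZ4mGRERDM1ZWZniIiId4mZmaq6u7uodmaJmXZVVURVVWZnh3h3d4iIiKuqu8y5iIiaqpd2ZmZmVWZod3d3dnh3eLuru8ypmZqru6l3d3d2VWZ4d3d2Znd3eLu7y7qZmaq93KqHd3d3ZmZ4d3dmZ3d3iLu7ypmZqrzd3LqYd3d2ZmZ3dmZVZ3domru7uYmaq9283Muph3d2Z3d3dmVVZndom7u7qYmavdurzLuph3dmZ3d3ZlVFVnd3iqu6qJmazbqqzLuph3dmd3d3ZlREVWd3eImZmJmby6mqvLuph3dniHd3ZUQ0RVZmZ2Z3eJmqqpmavMu5h3Z3d3d2VDMiNEREVVVVZ5qZmZmZrMu6l3d3Z3ZUMyIhEjMzNERFZ5mImZmZq8uph4hmVmVDIiERERIiIzM0V4iIiZmamquYh4mGVVQyIRERERAREiI0RWeImZmqqqu5iIiYZUQyIREREREBEiNERGd4maqqqr3LmZmZl2VDMhEQABERIjNERFZniamZqqvLu6qZqoh1RDIiEAESMjREREVWipmZiZq8zMy6u6qodlQzMQEjM0RFVURWm7u6qqqs3N7czLuqmGVEQyEjREREVVRWmrzMzLur3e7t3cupmHVVVDMjREREVERGiZq8zMy73t7t3tuZl2ZWZUMzRURFVENFd4mrzN3M7t7czNuphmZlVUQ0VUREQzM0VnmrzM3e7d26q8ypdlVmVVQ0RUREQyM0Voq7u83u7cqaq8yodmZVVVVERFVVQyM0aJvLuqzuypmbzMqXZmVVVVVVVFRVQyNFeKzMuqvdqIis3KmHZmVERVVVVA=="/>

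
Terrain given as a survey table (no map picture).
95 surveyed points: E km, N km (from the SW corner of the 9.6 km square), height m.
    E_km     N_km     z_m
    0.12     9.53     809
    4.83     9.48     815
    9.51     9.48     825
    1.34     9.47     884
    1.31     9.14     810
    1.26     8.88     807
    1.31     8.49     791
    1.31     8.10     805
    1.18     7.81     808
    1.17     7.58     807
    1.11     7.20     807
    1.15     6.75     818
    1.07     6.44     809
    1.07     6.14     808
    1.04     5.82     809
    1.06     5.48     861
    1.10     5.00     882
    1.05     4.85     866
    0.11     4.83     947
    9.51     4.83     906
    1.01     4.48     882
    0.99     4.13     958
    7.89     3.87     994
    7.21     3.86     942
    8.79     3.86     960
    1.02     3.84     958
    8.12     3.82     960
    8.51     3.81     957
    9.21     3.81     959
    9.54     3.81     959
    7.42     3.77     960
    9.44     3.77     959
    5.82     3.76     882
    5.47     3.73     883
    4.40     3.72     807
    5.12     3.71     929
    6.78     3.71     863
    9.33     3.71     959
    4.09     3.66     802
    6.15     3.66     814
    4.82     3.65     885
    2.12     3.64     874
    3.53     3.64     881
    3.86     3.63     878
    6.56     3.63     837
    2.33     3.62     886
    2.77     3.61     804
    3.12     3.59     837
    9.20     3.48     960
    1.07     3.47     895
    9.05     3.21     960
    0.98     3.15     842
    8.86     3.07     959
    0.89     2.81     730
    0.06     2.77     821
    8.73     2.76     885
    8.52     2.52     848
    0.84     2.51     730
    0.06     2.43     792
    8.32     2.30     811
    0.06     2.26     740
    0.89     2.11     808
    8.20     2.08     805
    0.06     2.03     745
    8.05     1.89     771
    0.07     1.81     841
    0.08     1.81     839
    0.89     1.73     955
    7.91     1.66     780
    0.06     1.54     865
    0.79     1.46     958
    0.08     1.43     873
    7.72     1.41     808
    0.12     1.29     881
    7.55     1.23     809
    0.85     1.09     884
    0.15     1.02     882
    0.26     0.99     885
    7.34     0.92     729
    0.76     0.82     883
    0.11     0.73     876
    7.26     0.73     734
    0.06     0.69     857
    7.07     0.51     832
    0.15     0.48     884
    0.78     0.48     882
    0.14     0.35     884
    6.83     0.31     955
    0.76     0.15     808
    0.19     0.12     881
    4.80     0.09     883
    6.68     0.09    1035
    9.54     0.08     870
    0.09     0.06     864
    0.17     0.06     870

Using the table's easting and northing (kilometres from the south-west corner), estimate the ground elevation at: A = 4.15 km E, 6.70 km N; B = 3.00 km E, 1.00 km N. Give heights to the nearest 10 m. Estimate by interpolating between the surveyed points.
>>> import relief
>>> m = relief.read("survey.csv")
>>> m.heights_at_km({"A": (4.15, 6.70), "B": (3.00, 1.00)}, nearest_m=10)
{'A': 920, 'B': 960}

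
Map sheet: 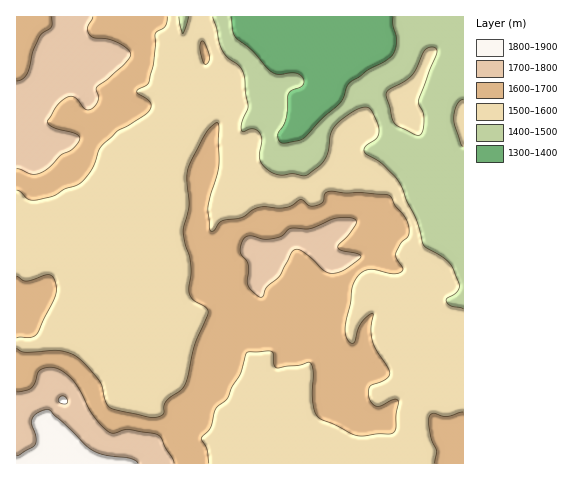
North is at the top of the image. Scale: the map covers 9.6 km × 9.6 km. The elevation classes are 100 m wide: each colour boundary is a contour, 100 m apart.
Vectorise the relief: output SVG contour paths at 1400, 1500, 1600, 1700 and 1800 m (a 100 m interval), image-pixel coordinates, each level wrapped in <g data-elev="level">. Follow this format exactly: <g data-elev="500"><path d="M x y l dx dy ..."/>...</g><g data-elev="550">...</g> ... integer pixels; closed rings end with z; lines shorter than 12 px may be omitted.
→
<g data-elev="1400"><path d="M393 17l0 8 4 16-2 8-3 6-7 6-16 8-20 14-8 19-20 17-16 18-6 3-15 3-5-2-1-7 8-15 2-24 3-4 11-5 2-7-3-3-4-3-19 1-8-3-18-20-17-15-2-5-2-14"/></g><g data-elev="1500"><path d="M463 309l-11-3-5-4-1-3 9-5 4-4 0-4-1-5-6-14-4-5-24-17-8-25-17-38-17-18-18-12 1-6 11-7 3-6-1-9-7-14-4-3-9 2-21 15-6 9-3 18-3 8-5 6-12 9-4 2-11-2-12 1-10-3-7-6-4-6-1-6 3-14-3-8-7-3-8 3-2-1 0-8 6-17-4-31-4-8-12-9-6-8-9-33"/><path d="M414 134l6 1 3-6 1-14-5-10 0-4 18-47 0-5-4-2-5 1-3 2-9 19-5 7-7 6-14 7-4 5 8 29 4 3z"/><path d="M463 100l-3 1-3 3-3 14 7 26 2 2"/><path d="M188 17l-3 14-3 2-3-16"/></g><g data-elev="1600"><path d="M209 463l-2-14-6-11 10-11 5-18 12-12 4-9 9-15 5-19 3-2 23-1 1 3 1 10 3 4 22-3 9-3 3 1 2 9-1 21 1 13 3 8 5 5 36 17 33-2 5-3 3-31-5-1-11 7-5 0-5-2-3-7 1-11 15-6 5-6-2-6-12-18-4-9-1-13 2-14-1-1-3 2-8 8-7 20-3 0-3-3-3-10 7-43 7-13 10-5 24 5 6-1 4-3-7-12 0-5 5-10 7-7 1-9-4-10-10-11-5-10-28-3-16 0-17-2-4 3-2 8-5 3-9 1-8-6-9 6-7 2-26-1-7 3-9 7-21 4-7 9-4 1-1-2-2-22 10-34 1-11 0-36-1-2-2-1-10 10-18 35-1 12 2 26-6 24 2 13 4 13 2 9-2 29 5 6 13 8 1 5-13 31-10 40-4 6-15 12-3 12-5 3-7 0-41-9-4-6-4-16-3-5-15-18-11-9-17-4-31 2-8-4"/><path d="M463 412l-16 4-13-3-4 3-2 7 2 12 7 16-2 12"/><path d="M17 338l14-1 6-3 17-34 2-10-1-10-5-5-4 0-20 6-9-5"/><path d="M17 190l3 1 8 8 7 1 18-4 11-7 14-5 6-5 8-10 7-18 3-6 15-14 12-6 19-13 3-4 0-5-4-4-9-5-1-3 9-6 3-3 5-20 1-28 10-8 2-9"/><path d="M205 64l4-3 0-5-3-11-4-4-2 4 0 5 3 12z"/></g><g data-elev="1700"><path d="M174 463l-13-25-3-3-28-5-6 0-11 3-7-3-15-17-17-31-7-8-8-5-10-2-8 2-3 3-3 10-3 6-5 2-10 2"/><path d="M259 297l4 0 4-10 12-10 12-24 4-4 9 3 19 18 7 3 12-2 16-11 3-3-1-2-18-4-4-3 1-4 9-8 7-9 1-7-7-2-14 0-24 11-20-1-10 8-10 3-8 0-12-3-6 1-3 6-2 9 8 12 0 22z"/><path d="M17 169l15 5 8-1 9-6 12-12 13-7 5-8 0-4-6-3-20-6-5-4 7-14 8-9 8-4 6 3 8 10 4 1 3-2 6-9-2-10 1-2 25-20 8-10 0-5-10-8-10-4-15-2-5-3-3-7 6-11"/><path d="M52 17l0 10-10 6-3 5-6 14-6 22-5 5-5 2"/></g><g data-elev="1800"><path d="M138 463l-7-4-26-4-13-5-44-41-10 4-6 6 0 6 4 13-1 7-18 11"/><path d="M63 404l4-1 1-3-2-3-4-1-4 4 2 3z"/></g>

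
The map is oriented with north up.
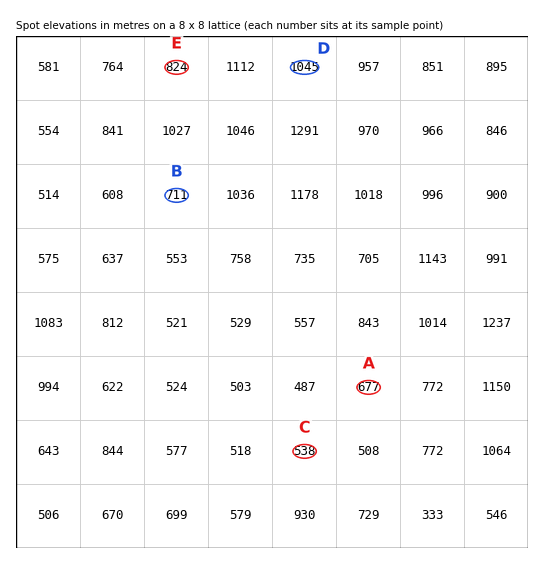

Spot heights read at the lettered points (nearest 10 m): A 680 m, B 710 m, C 540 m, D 1040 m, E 820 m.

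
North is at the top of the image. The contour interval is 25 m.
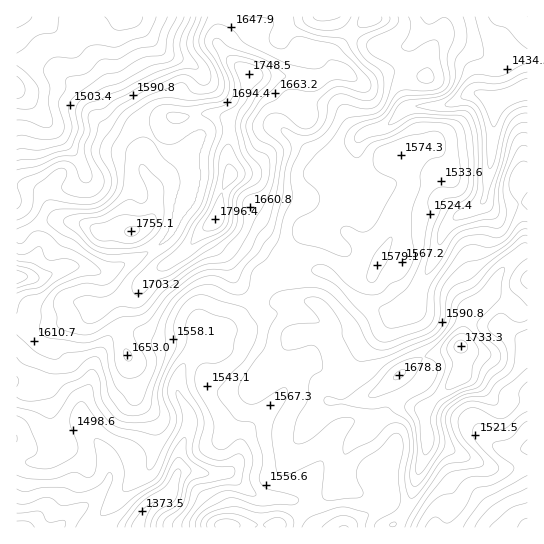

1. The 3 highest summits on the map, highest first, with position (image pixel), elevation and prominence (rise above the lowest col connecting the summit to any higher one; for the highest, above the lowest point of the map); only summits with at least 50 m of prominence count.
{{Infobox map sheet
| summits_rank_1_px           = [215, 219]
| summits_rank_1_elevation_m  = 1796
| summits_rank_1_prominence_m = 446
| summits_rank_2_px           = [131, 231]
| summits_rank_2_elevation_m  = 1755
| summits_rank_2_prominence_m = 79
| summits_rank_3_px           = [461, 346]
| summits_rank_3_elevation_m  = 1733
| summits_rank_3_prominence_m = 171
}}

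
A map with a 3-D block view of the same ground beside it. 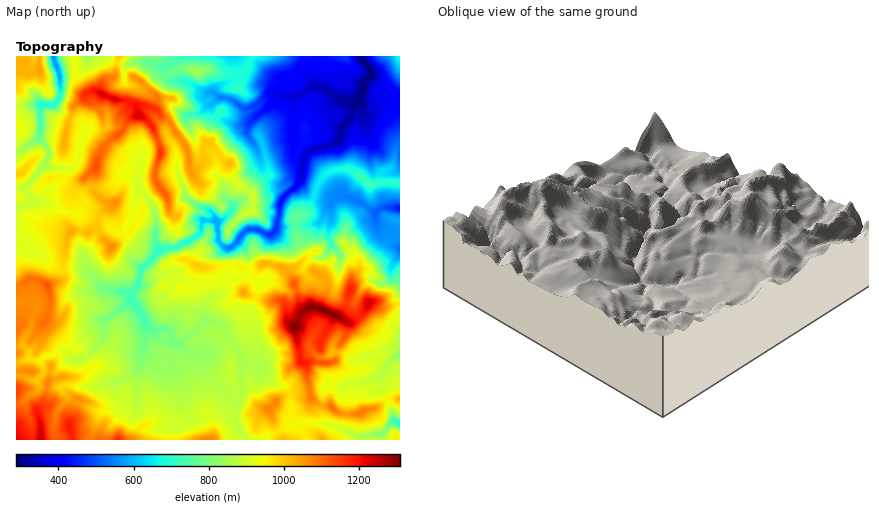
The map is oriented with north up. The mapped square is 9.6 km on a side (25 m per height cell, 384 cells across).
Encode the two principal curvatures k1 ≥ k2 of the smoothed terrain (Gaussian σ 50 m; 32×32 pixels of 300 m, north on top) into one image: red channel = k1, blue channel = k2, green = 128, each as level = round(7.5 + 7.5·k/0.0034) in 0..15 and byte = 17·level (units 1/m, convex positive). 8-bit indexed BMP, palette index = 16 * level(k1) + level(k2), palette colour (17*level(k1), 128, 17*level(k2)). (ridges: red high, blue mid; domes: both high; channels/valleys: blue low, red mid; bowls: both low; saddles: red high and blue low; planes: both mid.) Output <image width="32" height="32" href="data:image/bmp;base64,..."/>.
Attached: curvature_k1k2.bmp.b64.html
<image width="32" height="32" href="data:image/bmp;base64,Qk02CAAAAAAAADYEAAAoAAAAIAAAACAAAAABAAgAAAAAAAAEAAATCwAAEwsAAAABAAAAAAAAAIAAABGAAAAigAAAM4AAAESAAABVgAAAZoAAAHeAAACIgAAAmYAAAKqAAAC7gAAAzIAAAN2AAADugAAA/4AAAACAEQARgBEAIoARADOAEQBEgBEAVYARAGaAEQB3gBEAiIARAJmAEQCqgBEAu4ARAMyAEQDdgBEA7oARAP+AEQAAgCIAEYAiACKAIgAzgCIARIAiAFWAIgBmgCIAd4AiAIiAIgCZgCIAqoAiALuAIgDMgCIA3YAiAO6AIgD/gCIAAIAzABGAMwAigDMAM4AzAESAMwBVgDMAZoAzAHeAMwCIgDMAmYAzAKqAMwC7gDMAzIAzAN2AMwDugDMA/4AzAACARAARgEQAIoBEADOARABEgEQAVYBEAGaARAB3gEQAiIBEAJmARACqgEQAu4BEAMyARADdgEQA7oBEAP+ARAAAgFUAEYBVACKAVQAzgFUARIBVAFWAVQBmgFUAd4BVAIiAVQCZgFUAqoBVALuAVQDMgFUA3YBVAO6AVQD/gFUAAIBmABGAZgAigGYAM4BmAESAZgBVgGYAZoBmAHeAZgCIgGYAmYBmAKqAZgC7gGYAzIBmAN2AZgDugGYA/4BmAACAdwARgHcAIoB3ADOAdwBEgHcAVYB3AGaAdwB3gHcAiIB3AJmAdwCqgHcAu4B3AMyAdwDdgHcA7oB3AP+AdwAAgIgAEYCIACKAiAAzgIgARICIAFWAiABmgIgAd4CIAIiAiACZgIgAqoCIALuAiADMgIgA3YCIAO6AiAD/gIgAAICZABGAmQAigJkAM4CZAESAmQBVgJkAZoCZAHeAmQCIgJkAmYCZAKqAmQC7gJkAzICZAN2AmQDugJkA/4CZAACAqgARgKoAIoCqADOAqgBEgKoAVYCqAGaAqgB3gKoAiICqAJmAqgCqgKoAu4CqAMyAqgDdgKoA7oCqAP+AqgAAgLsAEYC7ACKAuwAzgLsARIC7AFWAuwBmgLsAd4C7AIiAuwCZgLsAqoC7ALuAuwDMgLsA3YC7AO6AuwD/gLsAAIDMABGAzAAigMwAM4DMAESAzABVgMwAZoDMAHeAzACIgMwAmYDMAKqAzAC7gMwAzIDMAN2AzADugMwA/4DMAACA3QARgN0AIoDdADOA3QBEgN0AVYDdAGaA3QB3gN0AiIDdAJmA3QCqgN0Au4DdAMyA3QDdgN0A7oDdAP+A3QAAgO4AEYDuACKA7gAzgO4ARIDuAFWA7gBmgO4Ad4DuAIiA7gCZgO4AqoDuALuA7gDMgO4A3YDuAO6A7gD/gO4AAID/ABGA/wAigP8AM4D/AESA/wBVgP8AZoD/AHeA/wCIgP8AmYD/AKqA/wC7gP8AzID/AN2A/wDugP8A/4D/AIeUxYTHhpak2bW1pJWVtrfIlYWlhZWmlpa4lpSDkpD4l6O1hMmXhaaTdKanh4eGhZWGhJeWx3WGhIODlaeW16CEx6aTl5WElYaHdoeHh4eIh4eEp8jHhYWntPjF6OjX4pSTt7alx7aWhpeHiIeHh4eHh4WmldmkluiSxXWEdKXnuJPFcpODhYaGl5eHd4eHh4eHlpaFhJOF5mOVdYWHhpazxrPFx7aXh5eGhod3d4eHh5eGl3aFx4TWcZSWp5eFl5OTs7V0dKeXh4eGh4eHh4d3l4aHd4WV6Nbz95R2l6akpbaVhJanhJeHh4WXl5aGh3eXhod2dYT2ctaglIaGhqaUp5eGh4aXhZiIlZamlZWXh4aXh4WWhOaDx4LWhJaXlqeVqKeGh4aVqJeElJSWl4WWdpeHhabZ2YSFpNa2dIWFh4anpLeGlpSUqIKXl4eHhoaHl3aFc7bGpdX4tcS2poSHh6eUpYaXqLeSlqiXh4eHlqeVpbbXxqXotmPEkvrns5d3x5WGhoaEg5Klt5aomJeHhdi2hJSCxISEguiytZTDtsi3treGhJeHuLG1poaVhYaHhZWFdLXGhKeixsaR06GFhXWVpnWGt5a2kLTXlbfY19fYxOjm18XFtrK0tteVood2dpe3dIbIp4S5kKHV16WzcLaitaeGlfXAwLLXlpaEh3eHh8aEldfHlZehxMCQ9aDwgPmlc5O1lNaw57d0hZaHh4eGyLa2hYWnl4C21+fQ8PiikLCgpcWUpILllHWGh5eXh5eWdpaVloW4kcfok7CQsPbW97DXyaeTg9eVhbfHhYWGhoeHhre4hLdw97PSoMPVkOamkKK5t3WEpoSkkoGmpoaHmIW2lbaVk5X4lKHZpoOm5pbGoKTUhXaFdMZllpWiuJal55WVhZaD95aBxremhNamtabFgKbXdWW39+bnx6OSo4OV6JZ2h4P2dIHYpoS4xoOEuJaRlcjn59iDtpSF6KDHpnPYpoWHddTGceaVlte4hbOWdaSip4anl5R0xZOjoMing5fnlXV1w8Sj5KbHlZaC1YaGl6ORgZSWdYXImKOkl7d1dZX3hWL2cPeA2MiVdaLYhnaGl5emlJeGh6iYtaGmxnV0o6XV1dPkpZKmk5OVccaXh4aXh6aSpoaHl6ai0KH3hLWDlKbH1rWQ05Kl2qOikpaXloeGl7aklYeXtpHWsLb5tfb31qTF9PiUhJKQouijhYWFl6iUlIOnh5allPaQxqbXtHGB1bVygqGjc8XXpYSFl5iEhJeolLWWtZe36YDWlIXG1fW2hJW11ujHtpa4dXWFhoWHh4a4gIXHl8XFoOeklWTlsKKllaSUlKSFhrfFx7ell5enyKKyx9g="/>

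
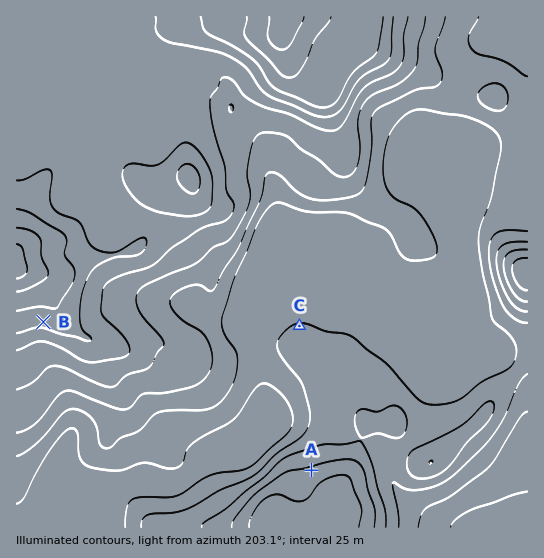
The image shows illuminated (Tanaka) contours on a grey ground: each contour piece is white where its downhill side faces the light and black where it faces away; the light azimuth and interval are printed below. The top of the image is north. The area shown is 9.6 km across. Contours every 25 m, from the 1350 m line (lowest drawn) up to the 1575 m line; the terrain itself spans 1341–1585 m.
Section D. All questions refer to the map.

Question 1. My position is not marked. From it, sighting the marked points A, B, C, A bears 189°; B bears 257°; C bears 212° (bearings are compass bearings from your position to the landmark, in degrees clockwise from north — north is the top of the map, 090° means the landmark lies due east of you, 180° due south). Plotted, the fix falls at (346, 252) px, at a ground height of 1390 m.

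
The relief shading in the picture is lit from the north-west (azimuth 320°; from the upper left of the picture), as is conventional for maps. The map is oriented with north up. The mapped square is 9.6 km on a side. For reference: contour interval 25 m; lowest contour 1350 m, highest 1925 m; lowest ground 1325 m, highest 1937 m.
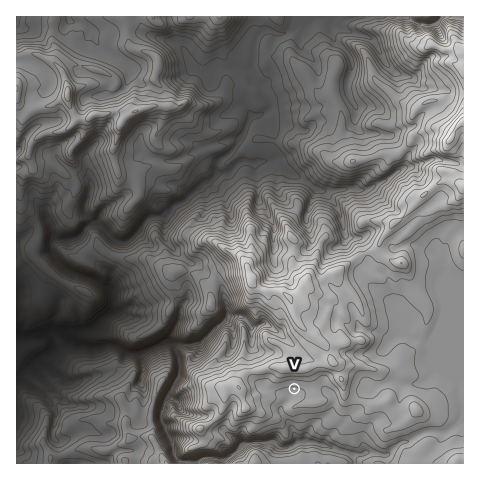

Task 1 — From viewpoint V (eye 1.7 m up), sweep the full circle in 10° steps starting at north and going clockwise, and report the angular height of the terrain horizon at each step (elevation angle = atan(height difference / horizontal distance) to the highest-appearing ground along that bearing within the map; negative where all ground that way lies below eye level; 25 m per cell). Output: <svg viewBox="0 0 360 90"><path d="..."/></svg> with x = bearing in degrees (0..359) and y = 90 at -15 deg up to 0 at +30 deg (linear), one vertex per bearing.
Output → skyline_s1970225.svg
<svg viewBox="0 0 360 90"><path d="M0 33l10 1 10 1 10 2 10 4 10 5 10 2 10 3 10 0 10 3 10 2 10 2 10 0 10 0 10 0 10 0 10 0 10 1 10 0 10 1 10 2 10-1 10-2 10-3 10-2 10-3 10 0 10-1 10 2 10-1 10-4 10-4 10-4 10-3 10-2 10 0"/></svg>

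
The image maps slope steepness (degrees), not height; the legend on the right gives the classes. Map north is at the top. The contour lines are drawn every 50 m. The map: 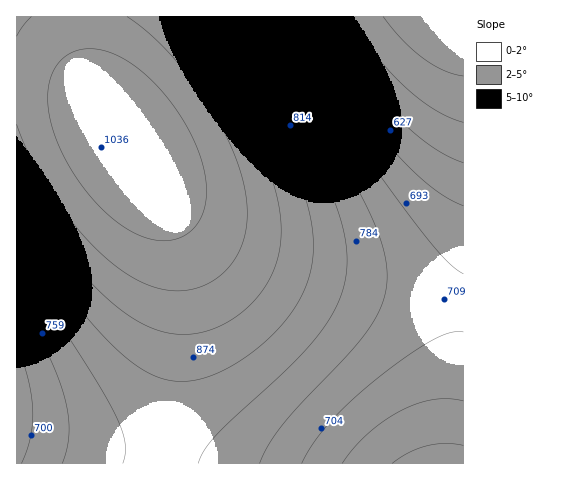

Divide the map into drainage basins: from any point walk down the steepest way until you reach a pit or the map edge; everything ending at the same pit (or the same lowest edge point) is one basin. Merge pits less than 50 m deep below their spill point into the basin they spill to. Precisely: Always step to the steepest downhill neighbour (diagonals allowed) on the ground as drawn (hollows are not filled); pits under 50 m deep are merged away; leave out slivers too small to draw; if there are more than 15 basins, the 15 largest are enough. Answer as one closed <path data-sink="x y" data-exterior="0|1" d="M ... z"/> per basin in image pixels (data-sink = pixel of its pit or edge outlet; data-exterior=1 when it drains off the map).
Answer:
<path data-sink="447 17" data-exterior="1" d="M463 16l-446 0-1 65 43 5 15 6 17 10 21 21 45 64 28 29 23 17 37 20 46 16 45 12 127 22z"/><path data-sink="448 463" data-exterior="1" d="M150 177l14 31 7 21 8 52-2 70-16 113 303-1-1-160-127-22-45-12-46-16-25-13-28-19-28-26z"/><path data-sink="17 407" data-exterior="1" d="M32 81l-16 1 0 381 144 1 14-81 5-63-1-54-10-49-22-45-43-59-12-11-20-11-17-6z"/>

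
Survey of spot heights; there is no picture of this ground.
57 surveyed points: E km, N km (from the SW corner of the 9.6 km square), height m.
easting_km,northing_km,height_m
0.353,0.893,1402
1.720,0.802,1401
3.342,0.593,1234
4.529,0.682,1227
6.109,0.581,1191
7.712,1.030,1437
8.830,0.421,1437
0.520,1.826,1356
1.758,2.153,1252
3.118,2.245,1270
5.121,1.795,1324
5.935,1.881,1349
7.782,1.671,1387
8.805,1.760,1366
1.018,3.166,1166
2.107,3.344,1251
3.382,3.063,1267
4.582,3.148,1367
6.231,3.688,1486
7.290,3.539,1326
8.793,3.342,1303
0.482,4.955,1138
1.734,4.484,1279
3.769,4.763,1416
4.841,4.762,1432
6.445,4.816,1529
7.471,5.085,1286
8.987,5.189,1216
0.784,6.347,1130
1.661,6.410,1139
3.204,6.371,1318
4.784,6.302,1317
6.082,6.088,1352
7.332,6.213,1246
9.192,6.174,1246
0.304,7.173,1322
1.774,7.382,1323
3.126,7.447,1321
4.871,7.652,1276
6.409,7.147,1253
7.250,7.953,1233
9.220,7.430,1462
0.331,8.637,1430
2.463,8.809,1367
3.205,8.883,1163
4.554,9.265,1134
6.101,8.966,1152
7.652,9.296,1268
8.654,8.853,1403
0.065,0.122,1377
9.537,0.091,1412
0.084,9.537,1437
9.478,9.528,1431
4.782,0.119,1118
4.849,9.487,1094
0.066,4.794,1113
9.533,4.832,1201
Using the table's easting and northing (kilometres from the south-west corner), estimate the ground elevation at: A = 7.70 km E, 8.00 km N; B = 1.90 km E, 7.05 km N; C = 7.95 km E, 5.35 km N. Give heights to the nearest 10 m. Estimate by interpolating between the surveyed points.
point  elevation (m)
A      1270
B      1300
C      1240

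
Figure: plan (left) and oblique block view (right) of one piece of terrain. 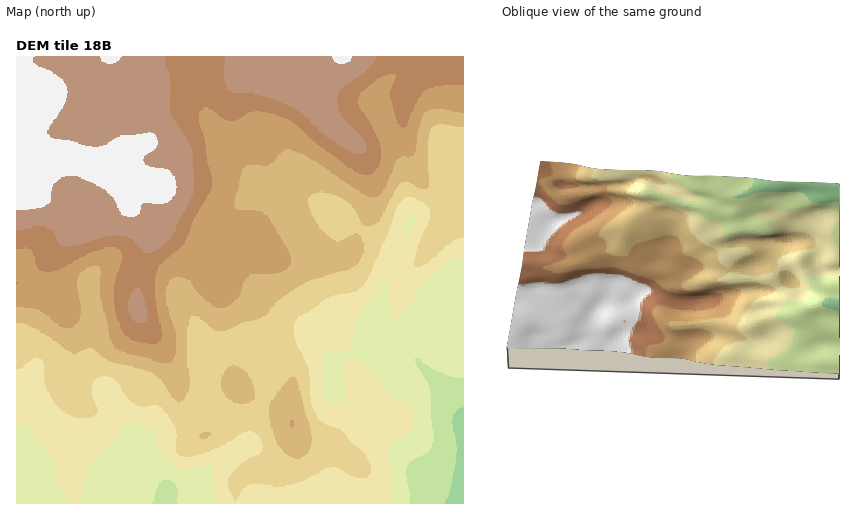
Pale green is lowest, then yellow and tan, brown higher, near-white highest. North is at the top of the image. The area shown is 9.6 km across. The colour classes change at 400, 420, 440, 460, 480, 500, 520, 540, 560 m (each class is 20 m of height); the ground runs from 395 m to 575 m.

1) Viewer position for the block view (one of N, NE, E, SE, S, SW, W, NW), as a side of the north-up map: W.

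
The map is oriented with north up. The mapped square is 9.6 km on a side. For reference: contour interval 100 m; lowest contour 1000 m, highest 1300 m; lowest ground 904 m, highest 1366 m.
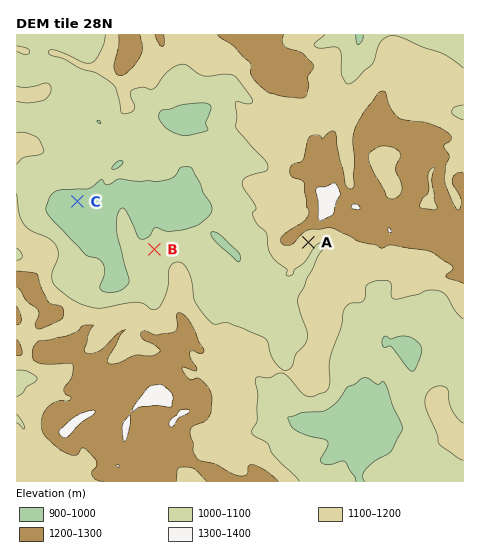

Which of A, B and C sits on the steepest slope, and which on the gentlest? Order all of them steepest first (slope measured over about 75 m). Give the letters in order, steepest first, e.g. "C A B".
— A B C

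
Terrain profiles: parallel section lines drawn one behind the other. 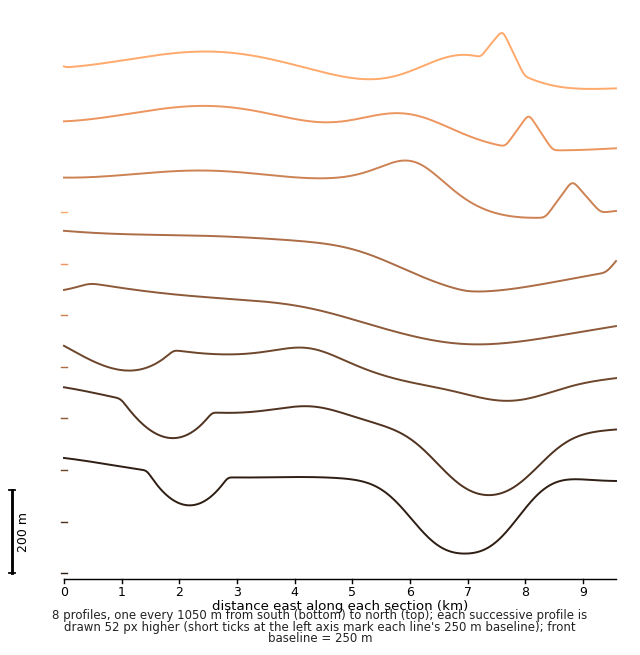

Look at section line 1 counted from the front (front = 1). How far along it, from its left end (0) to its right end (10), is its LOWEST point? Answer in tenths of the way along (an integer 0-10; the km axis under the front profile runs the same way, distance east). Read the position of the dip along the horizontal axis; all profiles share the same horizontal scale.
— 7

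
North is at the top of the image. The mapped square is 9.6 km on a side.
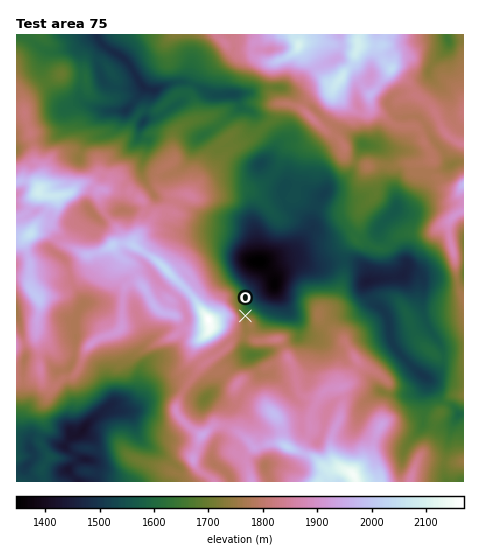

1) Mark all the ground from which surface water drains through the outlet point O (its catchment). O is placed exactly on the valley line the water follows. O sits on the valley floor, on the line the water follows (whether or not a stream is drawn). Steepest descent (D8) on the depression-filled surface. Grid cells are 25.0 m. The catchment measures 5.388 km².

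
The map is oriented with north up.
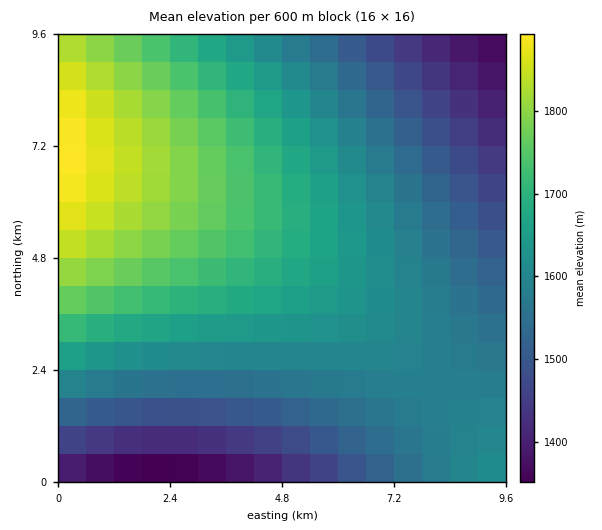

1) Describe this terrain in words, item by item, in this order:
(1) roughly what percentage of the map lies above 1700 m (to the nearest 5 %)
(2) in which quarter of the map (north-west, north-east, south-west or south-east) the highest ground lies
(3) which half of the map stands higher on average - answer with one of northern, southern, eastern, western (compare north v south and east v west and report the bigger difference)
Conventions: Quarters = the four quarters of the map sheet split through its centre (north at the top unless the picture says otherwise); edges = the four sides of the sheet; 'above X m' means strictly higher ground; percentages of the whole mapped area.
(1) Ground above 1700 m makes up about 25 % of the sheet.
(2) The highest ground is in the north-west quarter.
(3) On average the western half of the map is the higher ground.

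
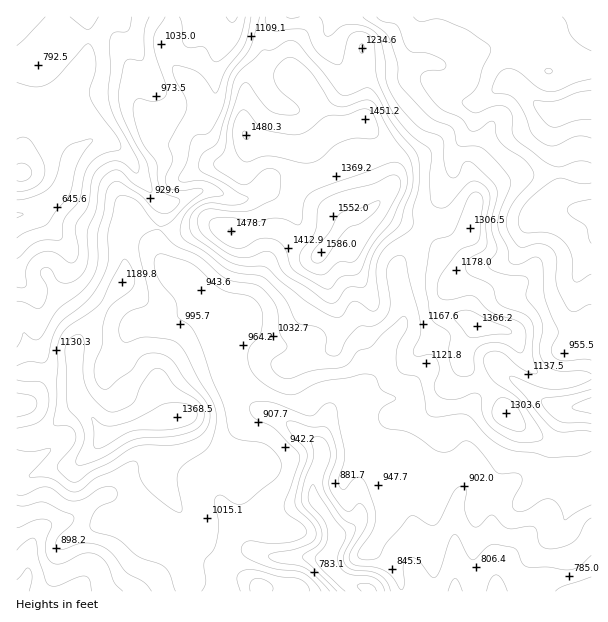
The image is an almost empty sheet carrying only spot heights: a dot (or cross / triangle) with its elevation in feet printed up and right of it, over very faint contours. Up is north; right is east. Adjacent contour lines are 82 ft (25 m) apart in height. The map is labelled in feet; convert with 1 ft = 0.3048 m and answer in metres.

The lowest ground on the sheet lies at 175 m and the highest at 485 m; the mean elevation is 310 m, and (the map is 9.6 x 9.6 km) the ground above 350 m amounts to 23.6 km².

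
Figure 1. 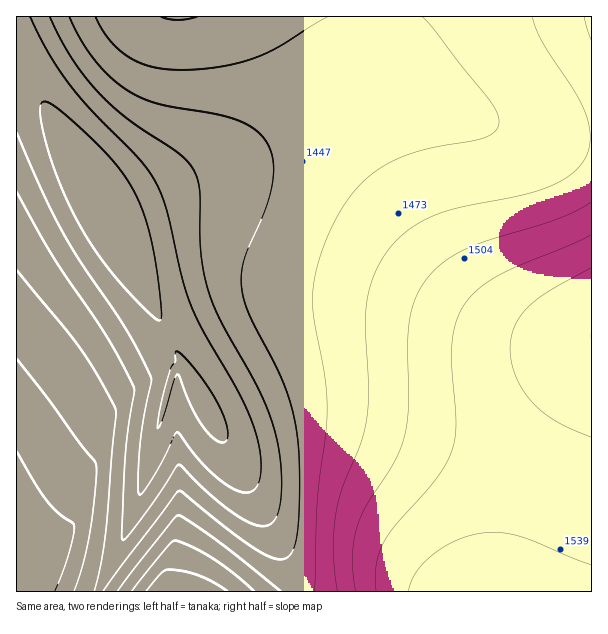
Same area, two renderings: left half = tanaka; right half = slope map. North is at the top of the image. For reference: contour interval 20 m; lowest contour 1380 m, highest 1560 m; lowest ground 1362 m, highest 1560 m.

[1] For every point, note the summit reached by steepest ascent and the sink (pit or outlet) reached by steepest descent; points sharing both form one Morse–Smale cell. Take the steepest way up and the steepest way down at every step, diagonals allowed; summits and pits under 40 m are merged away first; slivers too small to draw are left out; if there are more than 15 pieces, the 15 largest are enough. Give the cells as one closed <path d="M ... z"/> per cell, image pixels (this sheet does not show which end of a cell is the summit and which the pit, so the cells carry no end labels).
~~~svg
<path d="M591 16l-575 1 0 42 9 9 18 36 57 93 68 139 98 182 26 52 7 22 293-1z"/><path d="M18 60l-2 0 0 531 82 1 20-40 18-45 14-43 22-90 4-6 7 0 1-2-32-60-52-109-57-93-18-36z"/><path d="M180 367l-6 4-5 12-13 58-20 66-18 45-20 39 199 1 1-4-6-18-26-52-76-141z"/>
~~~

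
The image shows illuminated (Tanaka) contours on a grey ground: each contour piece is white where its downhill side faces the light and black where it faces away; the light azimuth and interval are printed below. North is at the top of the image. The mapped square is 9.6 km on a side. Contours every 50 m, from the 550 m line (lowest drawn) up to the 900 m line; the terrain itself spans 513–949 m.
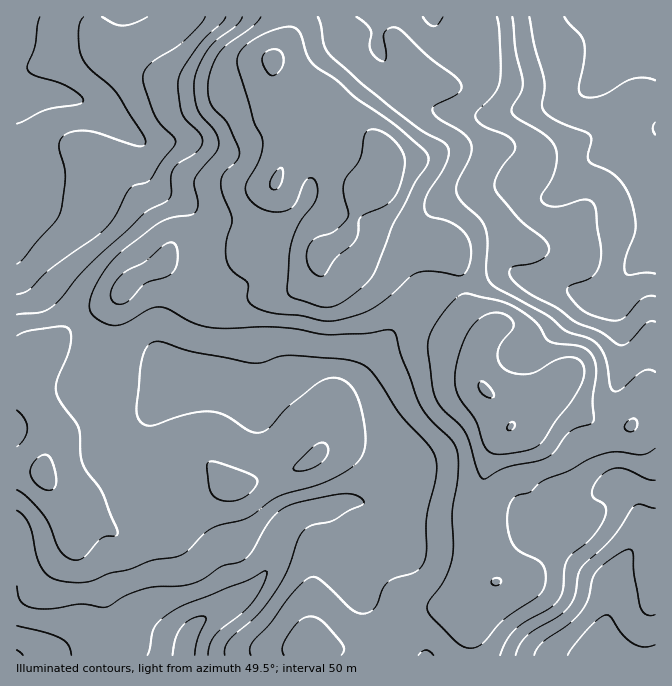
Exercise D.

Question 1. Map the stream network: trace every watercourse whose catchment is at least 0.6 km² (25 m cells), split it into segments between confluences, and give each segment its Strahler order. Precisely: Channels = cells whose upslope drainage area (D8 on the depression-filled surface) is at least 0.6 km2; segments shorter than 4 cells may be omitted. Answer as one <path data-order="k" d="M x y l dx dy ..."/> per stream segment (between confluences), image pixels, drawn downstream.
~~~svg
<path data-order="1" d="M52 654l-5 0-2 1-28 0"/><path data-order="1" d="M542 654l10 0 2 1 50 0"/><path data-order="3" d="M185 644l0 8-1 3"/><path data-order="1" d="M172 634l10 3 3 3 0 4"/><path data-order="3" d="M225 607l-10 5-3 3-5 2-3 3-2 0-13 14 0 3-4 7"/><path data-order="2" d="M610 605l-1 12-2 1 0 6-2 1 0 9-1 1 0 20"/><path data-order="1" d="M610 590l0 15"/><path data-order="1" d="M225 574l2 3 0 28-2 2"/><path data-order="1" d="M358 555l-3-7-5-4 0-2-5-5 0-2-10-10 0-1-13-14-4 0"/><path data-order="1" d="M17 537l0 118"/><path data-order="1" d="M388 528l0-6-3-7-10-10-5 0-2-2"/><path data-order="1" d="M527 517l13 13 17 0 3-2 32-31"/><path data-order="3" d="M318 510l-6 0-2 2-3 0-2 2-3 0-4 1-3 3-1 0-10 10-2 4 0 3-4 5 0 4-1 1-2 9-8 16-3 4 0 1-25 25-14 7"/><path data-order="3" d="M368 503l-6 0-2-1-18 0-2 1-3 0-2 2-8 2-2 1-5 0-2 2"/><path data-order="3" d="M390 502l-2 1-20 0"/><path data-order="2" d="M592 497l5-5 10-5 15 0"/><path data-order="2" d="M622 487l13 13 2 3 0 37-5 7 0 1-3 4 0 2-9 10-5 10 0 4-1 2 0 12-2 2 0 10-2 1"/><path data-order="1" d="M614 482l5 1 3 4"/><path data-order="3" d="M408 480l-1 5-17 17"/><path data-order="2" d="M145 465l0-43 4-7 10 0 1-2 7 0 2-1 5 0 3-4 8 0 2-1 12-2 1-2 15 0 2-1 10 0 2-2 21 0 2-2 10 0 2-1 10 0 1-2 15 0"/><path data-order="1" d="M427 457l-3 1-12 12-2 8-2 2"/><path data-order="1" d="M264 420l20-20 1 0 5-5"/><path data-order="2" d="M290 395l7-3 7-7 1 0 13-12 6-1 3-4 5 0 2-1"/><path data-order="3" d="M365 383l3 4 7 13 0 3 9 17 3 3 0 2 8 8 0 2 9 8 3 7 0 3 1 2 0 25"/><path data-order="1" d="M619 375l0-3 1-2 0-53-1-2 0-3-4-7 0-12 2-3"/><path data-order="1" d="M97 372l1-2 54 0 2 2 96 0"/><path data-order="2" d="M250 372l22 0 2-2 10 0 1-2 22 0 1-1 22 0"/><path data-order="3" d="M334 367l16 3 4 3 1 0 10 10"/><path data-order="1" d="M322 365l6 0 2 2"/><path data-order="1" d="M528 348l7-3 45-45 25 0 5-3"/><path data-order="2" d="M388 335l-8 8 0 2-20 20 0 12 5 5 0 1"/><path data-order="1" d="M417 307l-29 28"/><path data-order="1" d="M420 302l-32 31 0 2"/><path data-order="2" d="M610 297l7-7"/><path data-order="2" d="M617 290l3-3 5-10 22-22 8 0 0-2"/><path data-order="1" d="M520 277l4 1 3 0 1 2 4 0 2 2 6 0 2 1 7 0 1 2 7 0 2 2 5 0 1 1 4 0 5 4 3 0 10 5 23 0"/><path data-order="1" d="M17 268l0-88"/><path data-order="1" d="M197 222l0-2-23-23-4 0-3-4-2 0-20-20 0-25-18-18"/><path data-order="1" d="M62 215l-2 0-33-33"/><path data-order="1" d="M448 197l4-2 12 0 1-2 12 0 1-1 7 0 2-2 35 0"/><path data-order="1" d="M305 195l-1 2 0 5-2 1 0 4-32 31-2 0-4 5 0 22-2 3-17 17-3 2-3 0-2 1-33 0-37 37 0 25 3 2 4 0 5 3 11 2 5 3 15 0 2 2 7 0 3 3 10 0 7 3 3 0 2 2 5 0 1 2"/><path data-order="2" d="M522 190l8 5 24 0 36-37 4 0 6-3 5 0 2-2 5 0 2-1 5 0 6-4 15-13 7-3 8 0"/><path data-order="2" d="M27 182l-3 0-2-2-5 0"/><path data-order="2" d="M17 180l0-5"/><path data-order="1" d="M655 172l0-40"/><path data-order="2" d="M140 140l-5-5-1 0-6-5-1 0"/><path data-order="1" d="M184 138l-5 0-2 2-37 0"/><path data-order="2" d="M127 130l-25-22-10-5-8-1-2-2-5 0-2-2-7 0-1-1-12 0-1-2-17 0-2 2-8 0-2 1-8 0 0 2"/><path data-order="1" d="M320 125l-10-10-16 0-2 2-4 0-3 1-10 9-5 1-5 5-1 0-12 12-3 2-42 0-2-2-8 0-2-2-50 0-5-3"/><path data-order="1" d="M467 113l45 0 2-1 11 0 2-2 12 0 1-2 9 0 1-1 5 0 2-2 3 0 7-5 10-5 5-5 2 0 25-25"/><path data-order="1" d="M604 73l5-6 0-2"/><path data-order="1" d="M388 67l-3-4-3-8-5-5 0-33 3 0"/><path data-order="2" d="M609 65l16-17"/><path data-order="1" d="M620 50l5-2"/><path data-order="2" d="M625 48l4-1 6 0 2-2 8 0 2-2 8 0 0-1"/><path data-order="1" d="M17 25l0-8"/><path data-order="1" d="M202 17l-77 0"/><path data-order="1" d="M579 17l76 0 0 25"/>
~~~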